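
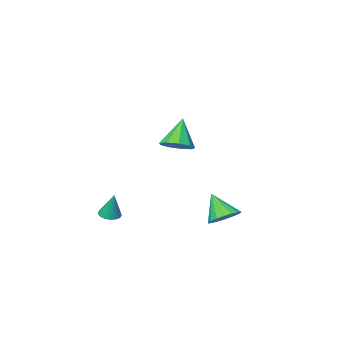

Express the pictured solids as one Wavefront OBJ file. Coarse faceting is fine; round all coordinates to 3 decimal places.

v -0.328 4.256 2.56
v 0.474 3.958 2.805
v -1.012 3.684 4.1
v 0.401 4.534 2.987
v -0.012 4.98 2.969
v -0.574 5.088 2.759
v -1.02 4.806 2.457
v -1.143 4.267 2.202
v -0.885 3.722 2.115
v -0.366 3.428 2.236
v 0.171 3.521 2.508
v -0.181 -2.255 -4.178
v 0.312 -1.898 -4.299
v -0.179 -1.745 -2.662
v 0.13 -1.747 -4.35
v -0.099 -1.673 -4.374
v -0.341 -1.688 -4.369
v -0.558 -1.789 -4.335
v -0.717 -1.961 -4.277
v -0.795 -2.178 -4.204
v -0.779 -2.407 -4.127
v -0.673 -2.613 -4.057
v -0.491 -2.764 -4.007
v -0.262 -2.838 -3.982
v -0.02 -2.823 -3.987
v 0.197 -2.722 -4.021
v 0.356 -2.55 -4.079
v 0.434 -2.333 -4.153
v 0.418 -2.104 -4.23
v -3.899 3.011 -3.407
v -2.983 3.17 -3.41
v -3.721 2.009 -2.033
v -3.128 3.474 -3.17
v -3.427 3.686 -2.977
v -3.818 3.764 -2.869
v -4.226 3.694 -2.867
v -4.569 3.488 -2.973
v -4.779 3.187 -3.165
v -4.815 2.852 -3.405
v -4.67 2.548 -3.645
v -4.372 2.335 -3.838
v -3.98 2.257 -3.946
v -3.572 2.328 -3.947
v -3.229 2.534 -3.842
v -3.019 2.834 -3.65
f 2 1 4
f 2 4 3
f 4 1 5
f 4 5 3
f 5 1 6
f 5 6 3
f 6 1 7
f 6 7 3
f 7 1 8
f 7 8 3
f 8 1 9
f 8 9 3
f 9 1 10
f 9 10 3
f 10 1 11
f 10 11 3
f 11 1 2
f 11 2 3
f 13 12 15
f 13 15 14
f 15 12 16
f 15 16 14
f 16 12 17
f 16 17 14
f 17 12 18
f 17 18 14
f 18 12 19
f 18 19 14
f 19 12 20
f 19 20 14
f 20 12 21
f 20 21 14
f 21 12 22
f 21 22 14
f 22 12 23
f 22 23 14
f 23 12 24
f 23 24 14
f 24 12 25
f 24 25 14
f 25 12 26
f 25 26 14
f 26 12 27
f 26 27 14
f 27 12 28
f 27 28 14
f 28 12 29
f 28 29 14
f 29 12 13
f 29 13 14
f 31 30 33
f 31 33 32
f 33 30 34
f 33 34 32
f 34 30 35
f 34 35 32
f 35 30 36
f 35 36 32
f 36 30 37
f 36 37 32
f 37 30 38
f 37 38 32
f 38 30 39
f 38 39 32
f 39 30 40
f 39 40 32
f 40 30 41
f 40 41 32
f 41 30 42
f 41 42 32
f 42 30 43
f 42 43 32
f 43 30 44
f 43 44 32
f 44 30 45
f 44 45 32
f 45 30 31
f 45 31 32



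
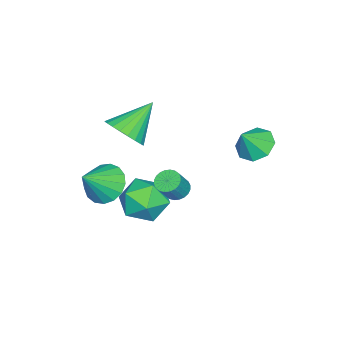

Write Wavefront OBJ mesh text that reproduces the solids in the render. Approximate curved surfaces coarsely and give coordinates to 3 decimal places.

v -2.257 -3.301 1.237
v -1.628 -3.517 2.036
v -3.623 -2.599 2.503
v -1.515 -3.138 1.947
v -1.516 -2.783 1.749
v -1.629 -2.507 1.474
v -1.838 -2.353 1.163
v -2.111 -2.342 0.862
v -2.406 -2.478 0.619
v -2.679 -2.739 0.47
v -2.887 -3.086 0.438
v -3 -3.465 0.527
v -2.999 -3.82 0.725
v -2.886 -4.095 1
v -2.677 -4.25 1.311
v -2.404 -4.26 1.611
v -2.109 -4.125 1.855
v -1.836 -3.864 2.004
v -4.225 1.795 0.745
v -3.716 2.568 0.648
v -3.495 1.445 1.775
v -4.277 2.663 1.077
v -4.806 2.249 1.311
v -4.995 1.57 1.214
v -4.733 1.023 0.841
v -4.173 0.928 0.413
v -3.643 1.342 0.179
v -3.454 2.021 0.276
v -0.153 0.053 0.324
v 0.211 -0.282 0.022
v 0.798 -0.448 0.914
v 0.433 -0.113 1.216
v 0.307 -0.078 -0.003
v 0.894 -0.244 0.888
v 0.333 0.145 0.022
v 0.919 -0.021 0.913
v 0.285 0.354 0.092
v 0.871 0.189 0.984
v 0.17 0.518 0.198
v 0.756 0.352 1.09
v 0.006 0.611 0.324
v 0.592 0.445 1.215
v -0.183 0.619 0.449
v 0.404 0.453 1.34
v -0.366 0.54 0.555
v 0.22 0.374 1.447
v -0.518 0.388 0.626
v 0.069 0.222 1.518
v -0.614 0.184 0.652
v -0.027 0.018 1.543
v -0.639 -0.039 0.627
v -0.053 -0.205 1.518
v -0.591 -0.249 0.556
v -0.005 -0.414 1.448
v -0.476 -0.412 0.45
v 0.11 -0.578 1.342
v -0.312 -0.505 0.325
v 0.274 -0.671 1.216
v -0.124 -0.513 0.2
v 0.463 -0.679 1.091
v 0.06 -0.434 0.093
v 0.646 -0.6 0.985
v -0.071 -3.154 -0.355
v 0.609 -3.299 -1.101
v 1.071 -3.606 0.775
v 0.671 -2.832 -0.976
v 0.563 -2.437 -0.709
v 0.309 -2.207 -0.361
v -0.031 -2.194 -0.012
v -0.381 -2.401 0.259
v -0.66 -2.78 0.389
v -0.804 -3.245 0.348
v -0.78 -3.688 0.147
v -0.594 -4.01 -0.17
v -0.288 -4.135 -0.529
v 0.068 -4.036 -0.849
v 0.391 -3.734 -1.055
v -1.251 -1.078 -1.987
v -0.068 -0.978 -2.034
v -1.092 -2.242 -0.466
v 0.091 -2.142 -0.513
v -0.571 -1.209 -0.193
v -0.67 -0.49 -1.134
v -0.49 -2.73 -1.366
v -0.589 -2.011 -2.307
v 0.402 -1.999 -1.651
v 0.352 -1.059 -0.926
v -1.512 -2.161 -1.574
v -1.562 -1.221 -0.849
f 2 1 4
f 2 4 3
f 4 1 5
f 4 5 3
f 5 1 6
f 5 6 3
f 6 1 7
f 6 7 3
f 7 1 8
f 7 8 3
f 8 1 9
f 8 9 3
f 9 1 10
f 9 10 3
f 10 1 11
f 10 11 3
f 11 1 12
f 11 12 3
f 12 1 13
f 12 13 3
f 13 1 14
f 13 14 3
f 14 1 15
f 14 15 3
f 15 1 16
f 15 16 3
f 16 1 17
f 16 17 3
f 17 1 18
f 17 18 3
f 18 1 2
f 18 2 3
f 20 19 22
f 20 22 21
f 22 19 23
f 22 23 21
f 23 19 24
f 23 24 21
f 24 19 25
f 24 25 21
f 25 19 26
f 25 26 21
f 26 19 27
f 26 27 21
f 27 19 28
f 27 28 21
f 28 19 20
f 28 20 21
f 30 29 33
f 30 33 31
f 31 33 34
f 31 34 32
f 33 29 35
f 33 35 34
f 34 35 36
f 34 36 32
f 35 29 37
f 35 37 36
f 36 37 38
f 36 38 32
f 37 29 39
f 37 39 38
f 38 39 40
f 38 40 32
f 39 29 41
f 39 41 40
f 40 41 42
f 40 42 32
f 41 29 43
f 41 43 42
f 42 43 44
f 42 44 32
f 43 29 45
f 43 45 44
f 44 45 46
f 44 46 32
f 45 29 47
f 45 47 46
f 46 47 48
f 46 48 32
f 47 29 49
f 47 49 48
f 48 49 50
f 48 50 32
f 49 29 51
f 49 51 50
f 50 51 52
f 50 52 32
f 51 29 53
f 51 53 52
f 52 53 54
f 52 54 32
f 53 29 55
f 53 55 54
f 54 55 56
f 54 56 32
f 55 29 57
f 55 57 56
f 56 57 58
f 56 58 32
f 57 29 59
f 57 59 58
f 58 59 60
f 58 60 32
f 59 29 61
f 59 61 60
f 60 61 62
f 60 62 32
f 61 29 30
f 61 30 62
f 62 30 31
f 62 31 32
f 64 63 66
f 64 66 65
f 66 63 67
f 66 67 65
f 67 63 68
f 67 68 65
f 68 63 69
f 68 69 65
f 69 63 70
f 69 70 65
f 70 63 71
f 70 71 65
f 71 63 72
f 71 72 65
f 72 63 73
f 72 73 65
f 73 63 74
f 73 74 65
f 74 63 75
f 74 75 65
f 75 63 76
f 75 76 65
f 76 63 77
f 76 77 65
f 77 63 64
f 77 64 65
f 78 89 83
f 78 83 79
f 78 79 85
f 78 85 88
f 78 88 89
f 79 83 87
f 83 89 82
f 89 88 80
f 88 85 84
f 85 79 86
f 81 87 82
f 81 82 80
f 81 80 84
f 81 84 86
f 81 86 87
f 82 87 83
f 80 82 89
f 84 80 88
f 86 84 85
f 87 86 79



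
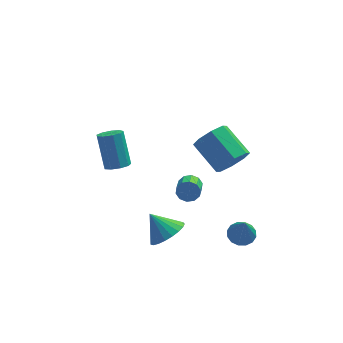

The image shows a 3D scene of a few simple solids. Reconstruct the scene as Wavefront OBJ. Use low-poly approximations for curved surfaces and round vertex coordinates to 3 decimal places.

v -2.307 2.533 -0.665
v -1.597 2.621 -0.578
v -1.944 3.614 1.251
v -2.653 3.527 1.165
v -1.786 3.005 -0.822
v -2.133 3.998 1.007
v -2.218 3.168 -0.992
v -2.565 4.161 0.837
v -2.692 3.034 -1.01
v -3.039 4.028 0.819
v -2.985 2.666 -0.865
v -3.332 3.659 0.964
v -2.961 2.236 -0.627
v -3.308 3.229 1.202
v -2.631 1.945 -0.406
v -2.978 2.938 1.423
v -2.149 1.929 -0.306
v -2.496 2.922 1.523
v -1.741 2.196 -0.374
v -2.087 3.189 1.455
v 3.305 -1.67 3.129
v 3.906 -0.944 2.766
v 2.856 0.416 3.749
v 2.255 -0.31 4.111
v 3.299 -1.082 2.308
v 2.249 0.279 3.291
v 2.696 -1.564 2.33
v 1.645 -0.203 3.313
v 2.449 -2.108 2.82
v 1.399 -0.748 3.803
v 2.704 -2.396 3.491
v 1.654 -1.036 4.474
v 3.311 -2.259 3.949
v 2.261 -0.898 4.932
v 3.915 -1.777 3.927
v 2.864 -0.416 4.91
v 4.161 -1.232 3.437
v 3.111 0.128 4.42
v 0.083 -1.611 -2.52
v 0.616 -2.187 -1.807
v -0.783 -1.029 -1.4
v 0.852 -1.815 -1.819
v 0.954 -1.408 -1.952
v 0.906 -1.035 -2.183
v 0.716 -0.763 -2.472
v 0.416 -0.637 -2.769
v 0.059 -0.679 -3.024
v -0.295 -0.883 -3.191
v -0.583 -1.213 -3.242
v -0.756 -1.611 -3.168
v -0.784 -2.01 -2.982
v -0.662 -2.34 -2.716
v -0.411 -2.544 -2.416
v -0.075 -2.586 -2.134
v 0.288 -2.46 -1.919
v 1.404 1.527 -1.511
v 1.85 1.651 -1.054
v 1.681 0.556 -0.593
v 1.236 0.433 -1.049
v 1.492 1.766 -0.912
v 1.323 0.671 -0.451
v 1.1 1.79 -0.999
v 0.932 0.695 -0.538
v 0.825 1.713 -1.282
v 0.656 0.618 -0.82
v 0.771 1.566 -1.651
v 0.602 0.471 -1.19
v 0.959 1.404 -1.967
v 0.79 0.309 -1.506
v 1.317 1.289 -2.109
v 1.148 0.194 -1.648
v 1.708 1.265 -2.022
v 1.54 0.17 -1.561
v 1.984 1.342 -1.74
v 1.815 0.247 -1.278
v 2.038 1.489 -1.37
v 1.869 0.394 -0.909
v 3.868 -1.092 -3.221
v 4.608 -0.928 -3.168
v 3.932 -1.928 -1.539
v 4.424 -0.62 -3.008
v 4.09 -0.438 -2.905
v 3.697 -0.431 -2.887
v 3.35 -0.602 -2.958
v 3.142 -0.904 -3.1
v 3.128 -1.256 -3.275
v 3.312 -1.565 -3.435
v 3.645 -1.747 -3.538
v 4.038 -1.753 -3.556
v 4.386 -1.583 -3.485
v 4.594 -1.281 -3.343
f 2 1 5
f 2 5 3
f 3 5 6
f 3 6 4
f 5 1 7
f 5 7 6
f 6 7 8
f 6 8 4
f 7 1 9
f 7 9 8
f 8 9 10
f 8 10 4
f 9 1 11
f 9 11 10
f 10 11 12
f 10 12 4
f 11 1 13
f 11 13 12
f 12 13 14
f 12 14 4
f 13 1 15
f 13 15 14
f 14 15 16
f 14 16 4
f 15 1 17
f 15 17 16
f 16 17 18
f 16 18 4
f 17 1 19
f 17 19 18
f 18 19 20
f 18 20 4
f 19 1 2
f 19 2 20
f 20 2 3
f 20 3 4
f 22 21 25
f 22 25 23
f 23 25 26
f 23 26 24
f 25 21 27
f 25 27 26
f 26 27 28
f 26 28 24
f 27 21 29
f 27 29 28
f 28 29 30
f 28 30 24
f 29 21 31
f 29 31 30
f 30 31 32
f 30 32 24
f 31 21 33
f 31 33 32
f 32 33 34
f 32 34 24
f 33 21 35
f 33 35 34
f 34 35 36
f 34 36 24
f 35 21 37
f 35 37 36
f 36 37 38
f 36 38 24
f 37 21 22
f 37 22 38
f 38 22 23
f 38 23 24
f 40 39 42
f 40 42 41
f 42 39 43
f 42 43 41
f 43 39 44
f 43 44 41
f 44 39 45
f 44 45 41
f 45 39 46
f 45 46 41
f 46 39 47
f 46 47 41
f 47 39 48
f 47 48 41
f 48 39 49
f 48 49 41
f 49 39 50
f 49 50 41
f 50 39 51
f 50 51 41
f 51 39 52
f 51 52 41
f 52 39 53
f 52 53 41
f 53 39 54
f 53 54 41
f 54 39 55
f 54 55 41
f 55 39 40
f 55 40 41
f 57 56 60
f 57 60 58
f 58 60 61
f 58 61 59
f 60 56 62
f 60 62 61
f 61 62 63
f 61 63 59
f 62 56 64
f 62 64 63
f 63 64 65
f 63 65 59
f 64 56 66
f 64 66 65
f 65 66 67
f 65 67 59
f 66 56 68
f 66 68 67
f 67 68 69
f 67 69 59
f 68 56 70
f 68 70 69
f 69 70 71
f 69 71 59
f 70 56 72
f 70 72 71
f 71 72 73
f 71 73 59
f 72 56 74
f 72 74 73
f 73 74 75
f 73 75 59
f 74 56 76
f 74 76 75
f 75 76 77
f 75 77 59
f 76 56 57
f 76 57 77
f 77 57 58
f 77 58 59
f 79 78 81
f 79 81 80
f 81 78 82
f 81 82 80
f 82 78 83
f 82 83 80
f 83 78 84
f 83 84 80
f 84 78 85
f 84 85 80
f 85 78 86
f 85 86 80
f 86 78 87
f 86 87 80
f 87 78 88
f 87 88 80
f 88 78 89
f 88 89 80
f 89 78 90
f 89 90 80
f 90 78 91
f 90 91 80
f 91 78 79
f 91 79 80



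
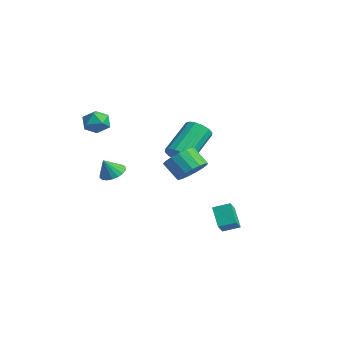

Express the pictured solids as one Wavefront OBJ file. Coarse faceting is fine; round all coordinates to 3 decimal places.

v 1.094 0.658 -1.429
v 1.576 1.09 -0.803
v 0.808 0.735 0.034
v 0.326 0.302 -0.591
v 1.293 1.385 -0.938
v 0.525 1.03 -0.101
v 0.964 1.514 -1.184
v 0.196 1.159 -0.347
v 0.665 1.447 -1.487
v -0.103 1.091 -0.65
v 0.464 1.198 -1.776
v -0.303 0.843 -0.939
v 0.408 0.826 -1.986
v -0.36 0.471 -1.149
v 0.508 0.416 -2.068
v -0.259 0.06 -1.231
v 0.743 0.06 -2.003
v -0.024 -0.295 -1.166
v 1.058 -0.158 -1.807
v 0.291 -0.513 -0.97
v 1.382 -0.19 -1.524
v 0.614 -0.545 -0.687
v 1.639 -0.027 -1.219
v 0.871 -0.382 -0.382
v 1.771 0.292 -0.962
v 1.004 -0.063 -0.125
v 1.749 0.695 -0.812
v 0.981 0.34 0.025
v -0.544 -2.787 -1.418
v 0.154 -2.83 -1.464
v -0.516 -3.293 -0.522
v 0.111 -2.562 -1.311
v -0.062 -2.338 -1.18
v -0.33 -2.204 -1.095
v -0.64 -2.184 -1.075
v -0.931 -2.284 -1.123
v -1.146 -2.484 -1.229
v -1.241 -2.744 -1.373
v -1.198 -3.012 -1.526
v -1.025 -3.235 -1.657
v -0.757 -3.37 -1.741
v -0.447 -3.389 -1.761
v -0.156 -3.289 -1.714
v 0.059 -3.09 -1.607
v -1.985 -2.198 1.011
v -1.665 -2.751 1.456
v -3.115 -2.729 1.164
v -2.795 -3.282 1.609
v -2.837 -2.55 1.868
v -2.138 -2.221 1.774
v -2.642 -3.259 0.846
v -1.943 -2.93 0.752
v -2.071 -3.406 1.354
v -2.191 -2.968 1.985
v -2.589 -2.512 0.635
v -2.709 -2.074 1.266
v 3.9 0.493 -4.019
v 2.995 0.675 -3.133
v 3.436 0.988 -4.595
v 2.531 1.17 -3.708
v 4.329 1.23 -3.732
v 3.424 1.412 -2.845
v 3.865 1.725 -4.307
v 2.96 1.907 -3.421
v -2.286 1.674 -1.684
v -1.89 2.2 -2.083
v -2.598 3.772 -0.715
v -2.994 3.246 -0.316
v -2.249 2.189 -2.256
v -2.957 3.76 -0.888
v -2.618 2.039 -2.275
v -3.326 3.611 -0.907
v -2.898 1.792 -2.136
v -3.606 3.364 -0.768
v -3.014 1.514 -1.876
v -3.722 3.085 -0.508
v -2.935 1.278 -1.564
v -3.643 2.849 -0.197
v -2.682 1.148 -1.285
v -3.39 2.72 0.083
v -2.323 1.16 -1.112
v -3.031 2.731 0.256
v -1.954 1.309 -1.093
v -2.662 2.881 0.275
v -1.674 1.556 -1.232
v -2.382 3.128 0.136
v -1.558 1.835 -1.492
v -2.266 3.406 -0.124
v -1.637 2.071 -1.803
v -2.345 3.642 -0.436
f 2 1 5
f 2 5 3
f 3 5 6
f 3 6 4
f 5 1 7
f 5 7 6
f 6 7 8
f 6 8 4
f 7 1 9
f 7 9 8
f 8 9 10
f 8 10 4
f 9 1 11
f 9 11 10
f 10 11 12
f 10 12 4
f 11 1 13
f 11 13 12
f 12 13 14
f 12 14 4
f 13 1 15
f 13 15 14
f 14 15 16
f 14 16 4
f 15 1 17
f 15 17 16
f 16 17 18
f 16 18 4
f 17 1 19
f 17 19 18
f 18 19 20
f 18 20 4
f 19 1 21
f 19 21 20
f 20 21 22
f 20 22 4
f 21 1 23
f 21 23 22
f 22 23 24
f 22 24 4
f 23 1 25
f 23 25 24
f 24 25 26
f 24 26 4
f 25 1 27
f 25 27 26
f 26 27 28
f 26 28 4
f 27 1 2
f 27 2 28
f 28 2 3
f 28 3 4
f 30 29 32
f 30 32 31
f 32 29 33
f 32 33 31
f 33 29 34
f 33 34 31
f 34 29 35
f 34 35 31
f 35 29 36
f 35 36 31
f 36 29 37
f 36 37 31
f 37 29 38
f 37 38 31
f 38 29 39
f 38 39 31
f 39 29 40
f 39 40 31
f 40 29 41
f 40 41 31
f 41 29 42
f 41 42 31
f 42 29 43
f 42 43 31
f 43 29 44
f 43 44 31
f 44 29 30
f 44 30 31
f 45 56 50
f 45 50 46
f 45 46 52
f 45 52 55
f 45 55 56
f 46 50 54
f 50 56 49
f 56 55 47
f 55 52 51
f 52 46 53
f 48 54 49
f 48 49 47
f 48 47 51
f 48 51 53
f 48 53 54
f 49 54 50
f 47 49 56
f 51 47 55
f 53 51 52
f 54 53 46
f 58 60 57
f 61 58 57
f 57 60 59
f 59 61 57
f 58 64 60
f 62 58 61
f 62 64 58
f 60 64 59
f 63 61 59
f 59 64 63
f 63 62 61
f 64 62 63
f 66 65 69
f 66 69 67
f 67 69 70
f 67 70 68
f 69 65 71
f 69 71 70
f 70 71 72
f 70 72 68
f 71 65 73
f 71 73 72
f 72 73 74
f 72 74 68
f 73 65 75
f 73 75 74
f 74 75 76
f 74 76 68
f 75 65 77
f 75 77 76
f 76 77 78
f 76 78 68
f 77 65 79
f 77 79 78
f 78 79 80
f 78 80 68
f 79 65 81
f 79 81 80
f 80 81 82
f 80 82 68
f 81 65 83
f 81 83 82
f 82 83 84
f 82 84 68
f 83 65 85
f 83 85 84
f 84 85 86
f 84 86 68
f 85 65 87
f 85 87 86
f 86 87 88
f 86 88 68
f 87 65 89
f 87 89 88
f 88 89 90
f 88 90 68
f 89 65 66
f 89 66 90
f 90 66 67
f 90 67 68



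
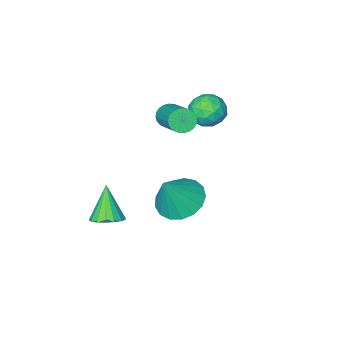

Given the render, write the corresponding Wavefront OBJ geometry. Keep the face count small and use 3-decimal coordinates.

v -4.016 -1.551 2.544
v -3.445 -1.166 3.081
v -2.975 -2.334 1.999
v -2.404 -1.949 2.536
v -3.009 -2.49 2.857
v -3.653 -2.007 3.194
v -2.767 -1.493 1.886
v -3.411 -1.01 2.223
v -2.674 -1.131 2.675
v -2.823 -1.747 3.274
v -3.597 -1.753 1.806
v -3.746 -2.369 2.405
v -3.822 -1.29 2.86
v -2.598 -2.21 2.22
v -2.954 -2.528 2.408
v -2.618 -2.302 2.724
v -3.944 -1.784 2.927
v -3.608 -1.558 3.242
v -3.352 -2.336 3.11
v -2.812 -1.942 1.838
v -2.476 -1.716 2.153
v -3.802 -1.198 2.356
v -3.466 -0.972 2.672
v -3.068 -1.164 1.97
v -3.033 -1.043 2.937
v -2.421 -1.503 2.617
v -2.635 -1.235 2.235
v -3.013 -0.951 2.433
v -3.121 -1.405 3.29
v -2.509 -1.865 2.969
v -2.865 -2.184 3.158
v -3.243 -1.899 3.356
v -2.668 -1.384 3.051
v -3.911 -1.635 2.111
v -3.299 -2.095 1.79
v -3.177 -1.601 1.724
v -3.555 -1.316 1.922
v -3.999 -1.997 2.463
v -3.387 -2.457 2.143
v -3.407 -2.549 2.647
v -3.785 -2.265 2.845
v -3.752 -2.116 2.029
v -1.424 -1.844 2.893
v -0.926 -1.788 2.563
v -0.477 -0.16 3.517
v -0.976 -0.216 3.847
v -1.081 -1.669 2.433
v -0.632 -0.041 3.388
v -1.287 -1.577 2.373
v -0.839 0.051 3.328
v -1.515 -1.526 2.392
v -1.066 0.102 3.347
v -1.729 -1.523 2.488
v -1.28 0.105 3.442
v -1.896 -1.569 2.645
v -1.447 0.06 3.599
v -1.992 -1.656 2.84
v -1.543 -0.028 3.794
v -2.001 -1.773 3.042
v -1.552 -0.145 3.997
v -1.923 -1.9 3.223
v -1.474 -0.272 4.177
v -1.768 -2.019 3.352
v -1.319 -0.391 4.307
v -1.561 -2.111 3.412
v -1.113 -0.483 4.367
v -1.334 -2.162 3.393
v -0.885 -0.534 4.348
v -1.12 -2.165 3.298
v -0.671 -0.537 4.252
v -0.953 -2.12 3.141
v -0.504 -0.491 4.095
v -0.857 -2.032 2.946
v -0.408 -0.404 3.9
v -0.848 -1.915 2.743
v -0.399 -0.287 3.698
v 1.97 -1.243 -1.738
v 2.621 -1.615 -1.743
v 1.55 -1.997 -0.262
v 2.696 -1.311 -1.567
v 2.606 -0.992 -1.43
v 2.369 -0.731 -1.363
v 2.041 -0.586 -1.382
v 1.697 -0.592 -1.483
v 1.415 -0.747 -1.642
v 1.26 -1.016 -1.824
v 1.268 -1.336 -1.985
v 1.436 -1.635 -2.09
v 1.727 -1.844 -2.114
v 2.073 -1.916 -2.053
v 2.396 -1.833 -1.919
v -0.031 1.056 0.308
v 0.822 0.549 -0.142
v 0.871 1.224 1.832
v 0.907 1.053 -0.247
v 0.776 1.557 -0.226
v 0.461 1.947 -0.082
v 0.033 2.133 0.151
v -0.41 2.072 0.42
v -0.766 1.778 0.663
v -0.954 1.319 0.825
v -0.93 0.799 0.868
v -0.701 0.339 0.783
v -0.318 0.043 0.589
v 0.131 -0.022 0.33
v 0.542 0.161 0.066
f 1 38 17
f 38 12 41
f 17 41 6
f 38 41 17
f 1 17 13
f 17 6 18
f 13 18 2
f 17 18 13
f 1 13 22
f 13 2 23
f 22 23 8
f 13 23 22
f 1 22 34
f 22 8 37
f 34 37 11
f 22 37 34
f 1 34 38
f 34 11 42
f 38 42 12
f 34 42 38
f 2 18 29
f 18 6 32
f 29 32 10
f 18 32 29
f 6 41 19
f 41 12 40
f 19 40 5
f 41 40 19
f 12 42 39
f 42 11 35
f 39 35 3
f 42 35 39
f 11 37 36
f 37 8 24
f 36 24 7
f 37 24 36
f 8 23 28
f 23 2 25
f 28 25 9
f 23 25 28
f 4 30 16
f 30 10 31
f 16 31 5
f 30 31 16
f 4 16 14
f 16 5 15
f 14 15 3
f 16 15 14
f 4 14 21
f 14 3 20
f 21 20 7
f 14 20 21
f 4 21 26
f 21 7 27
f 26 27 9
f 21 27 26
f 4 26 30
f 26 9 33
f 30 33 10
f 26 33 30
f 5 31 19
f 31 10 32
f 19 32 6
f 31 32 19
f 3 15 39
f 15 5 40
f 39 40 12
f 15 40 39
f 7 20 36
f 20 3 35
f 36 35 11
f 20 35 36
f 9 27 28
f 27 7 24
f 28 24 8
f 27 24 28
f 10 33 29
f 33 9 25
f 29 25 2
f 33 25 29
f 44 43 47
f 44 47 45
f 45 47 48
f 45 48 46
f 47 43 49
f 47 49 48
f 48 49 50
f 48 50 46
f 49 43 51
f 49 51 50
f 50 51 52
f 50 52 46
f 51 43 53
f 51 53 52
f 52 53 54
f 52 54 46
f 53 43 55
f 53 55 54
f 54 55 56
f 54 56 46
f 55 43 57
f 55 57 56
f 56 57 58
f 56 58 46
f 57 43 59
f 57 59 58
f 58 59 60
f 58 60 46
f 59 43 61
f 59 61 60
f 60 61 62
f 60 62 46
f 61 43 63
f 61 63 62
f 62 63 64
f 62 64 46
f 63 43 65
f 63 65 64
f 64 65 66
f 64 66 46
f 65 43 67
f 65 67 66
f 66 67 68
f 66 68 46
f 67 43 69
f 67 69 68
f 68 69 70
f 68 70 46
f 69 43 71
f 69 71 70
f 70 71 72
f 70 72 46
f 71 43 73
f 71 73 72
f 72 73 74
f 72 74 46
f 73 43 75
f 73 75 74
f 74 75 76
f 74 76 46
f 75 43 44
f 75 44 76
f 76 44 45
f 76 45 46
f 78 77 80
f 78 80 79
f 80 77 81
f 80 81 79
f 81 77 82
f 81 82 79
f 82 77 83
f 82 83 79
f 83 77 84
f 83 84 79
f 84 77 85
f 84 85 79
f 85 77 86
f 85 86 79
f 86 77 87
f 86 87 79
f 87 77 88
f 87 88 79
f 88 77 89
f 88 89 79
f 89 77 90
f 89 90 79
f 90 77 91
f 90 91 79
f 91 77 78
f 91 78 79
f 93 92 95
f 93 95 94
f 95 92 96
f 95 96 94
f 96 92 97
f 96 97 94
f 97 92 98
f 97 98 94
f 98 92 99
f 98 99 94
f 99 92 100
f 99 100 94
f 100 92 101
f 100 101 94
f 101 92 102
f 101 102 94
f 102 92 103
f 102 103 94
f 103 92 104
f 103 104 94
f 104 92 105
f 104 105 94
f 105 92 106
f 105 106 94
f 106 92 93
f 106 93 94



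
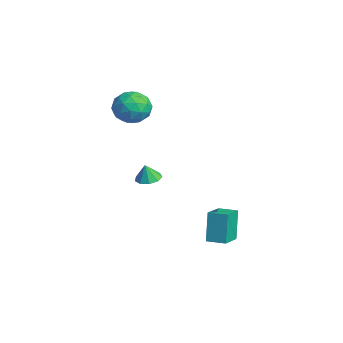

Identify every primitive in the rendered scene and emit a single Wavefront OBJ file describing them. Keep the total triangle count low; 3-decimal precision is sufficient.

v 0.837 -1.332 -0.45
v 1.555 -1.503 -0.503
v 0.863 -1.528 0.55
v 1.501 -1.009 -0.405
v 1.137 -0.667 -0.328
v 0.632 -0.635 -0.308
v 0.223 -0.93 -0.355
v 0.101 -1.413 -0.447
v 0.324 -1.858 -0.54
v 0.786 -2.057 -0.591
v 1.272 -1.917 -0.576
v -2.936 -0.564 3.738
v -2.376 -1.344 3.057
v -4.404 -0.556 2.523
v -3.844 -1.336 1.842
v -4.248 -1.661 2.899
v -3.341 -1.666 3.65
v -3.439 -0.234 1.93
v -2.532 -0.239 2.681
v -2.687 -1.14 1.939
v -3.187 -2.022 2.538
v -3.593 0.122 3.042
v -4.093 -0.76 3.641
v -2.527 -0.955 3.504
v -4.253 -0.945 2.076
v -4.49 -1.137 2.697
v -4.161 -1.595 2.296
v -3.095 -1.144 3.853
v -2.765 -1.602 3.452
v -3.866 -1.789 3.359
v -4.015 -0.298 2.128
v -3.685 -0.756 1.727
v -2.619 -0.305 3.284
v -2.29 -0.763 2.883
v -2.914 -0.111 2.221
v -2.381 -1.293 2.447
v -3.243 -1.289 1.733
v -3.005 -0.641 1.785
v -2.472 -0.644 2.226
v -2.675 -1.812 2.799
v -3.537 -1.807 2.084
v -3.775 -1.998 2.706
v -3.242 -2.001 3.147
v -2.857 -1.692 2.142
v -3.243 -0.093 3.496
v -4.105 -0.088 2.781
v -3.538 0.101 2.433
v -3.005 0.098 2.874
v -3.537 -0.611 3.847
v -4.399 -0.607 3.133
v -4.308 -1.256 3.354
v -3.775 -1.259 3.795
v -3.923 -0.208 3.438
v 2.75 1.226 -4.686
v 2.232 1.492 -2.836
v 1.675 2.205 -5.128
v 1.157 2.471 -3.278
v 3.483 2.069 -4.602
v 2.965 2.335 -2.752
v 2.408 3.048 -5.044
v 1.89 3.314 -3.194
f 2 1 4
f 2 4 3
f 4 1 5
f 4 5 3
f 5 1 6
f 5 6 3
f 6 1 7
f 6 7 3
f 7 1 8
f 7 8 3
f 8 1 9
f 8 9 3
f 9 1 10
f 9 10 3
f 10 1 11
f 10 11 3
f 11 1 2
f 11 2 3
f 12 49 28
f 49 23 52
f 28 52 17
f 49 52 28
f 12 28 24
f 28 17 29
f 24 29 13
f 28 29 24
f 12 24 33
f 24 13 34
f 33 34 19
f 24 34 33
f 12 33 45
f 33 19 48
f 45 48 22
f 33 48 45
f 12 45 49
f 45 22 53
f 49 53 23
f 45 53 49
f 13 29 40
f 29 17 43
f 40 43 21
f 29 43 40
f 17 52 30
f 52 23 51
f 30 51 16
f 52 51 30
f 23 53 50
f 53 22 46
f 50 46 14
f 53 46 50
f 22 48 47
f 48 19 35
f 47 35 18
f 48 35 47
f 19 34 39
f 34 13 36
f 39 36 20
f 34 36 39
f 15 41 27
f 41 21 42
f 27 42 16
f 41 42 27
f 15 27 25
f 27 16 26
f 25 26 14
f 27 26 25
f 15 25 32
f 25 14 31
f 32 31 18
f 25 31 32
f 15 32 37
f 32 18 38
f 37 38 20
f 32 38 37
f 15 37 41
f 37 20 44
f 41 44 21
f 37 44 41
f 16 42 30
f 42 21 43
f 30 43 17
f 42 43 30
f 14 26 50
f 26 16 51
f 50 51 23
f 26 51 50
f 18 31 47
f 31 14 46
f 47 46 22
f 31 46 47
f 20 38 39
f 38 18 35
f 39 35 19
f 38 35 39
f 21 44 40
f 44 20 36
f 40 36 13
f 44 36 40
f 55 57 54
f 58 55 54
f 54 57 56
f 56 58 54
f 55 61 57
f 59 55 58
f 59 61 55
f 57 61 56
f 60 58 56
f 56 61 60
f 60 59 58
f 61 59 60



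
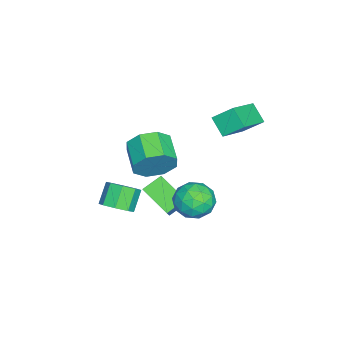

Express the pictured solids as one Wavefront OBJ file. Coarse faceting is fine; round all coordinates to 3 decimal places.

v 1.755 1.642 -2.119
v 2.531 1.395 -2.817
v 2.249 0.325 -1.103
v 3.025 0.078 -1.801
v 3.088 0.981 -1.226
v 2.783 1.795 -1.854
v 1.997 -0.075 -2.066
v 1.692 0.739 -2.694
v 2.681 0.334 -2.784
v 3.355 0.987 -2.265
v 1.425 0.733 -1.655
v 2.099 1.386 -1.136
v 2.1 1.634 -2.557
v 2.68 0.086 -1.363
v 2.717 0.617 -1.025
v 3.173 0.472 -1.435
v 2.248 1.87 -1.991
v 2.704 1.724 -2.401
v 3.031 1.481 -1.466
v 2.076 -0.004 -1.519
v 2.532 -0.15 -1.929
v 1.607 1.248 -2.485
v 2.063 1.103 -2.895
v 1.749 0.239 -2.454
v 2.644 0.865 -2.948
v 2.934 0.091 -2.351
v 2.33 0.001 -2.507
v 2.151 0.479 -2.876
v 3.04 1.249 -2.643
v 3.331 0.475 -2.045
v 3.368 1.006 -1.708
v 3.188 1.484 -2.077
v 3.128 0.625 -2.623
v 1.449 1.245 -1.875
v 1.74 0.471 -1.277
v 1.592 0.236 -1.843
v 1.412 0.714 -2.212
v 1.846 1.629 -1.569
v 2.136 0.855 -0.972
v 2.629 1.241 -1.044
v 2.45 1.719 -1.413
v 1.652 1.095 -1.297
v 0.609 -1.942 -3.495
v -0.092 -1.219 -2.94
v 1.363 -0.574 -4.327
v 0.662 0.149 -3.773
v 1.538 -1.829 -2.467
v 0.837 -1.106 -1.913
v 2.292 -0.461 -3.3
v 1.591 0.262 -2.745
v -1.917 1.645 1.074
v -2.017 2.626 1.874
v -1.31 2.314 0.33
v -1.411 3.295 1.13
v -0.129 1.065 2.01
v -0.23 2.046 2.81
v 0.477 1.734 1.266
v 0.377 2.715 2.066
v 1.246 -3.209 -4.43
v 1.725 -3.718 -3.912
v 0.853 -3.58 -2.972
v 0.374 -3.071 -3.49
v 1.886 -3.074 -3.857
v 1.014 -2.937 -2.916
v 1.672 -2.509 -4.137
v 0.8 -2.372 -3.196
v 1.209 -2.354 -4.589
v 0.337 -2.217 -3.649
v 0.767 -2.7 -4.948
v -0.105 -2.562 -4.008
v 0.606 -3.343 -5.004
v -0.266 -3.206 -4.063
v 0.82 -3.908 -4.724
v -0.052 -3.771 -3.783
v 1.283 -4.063 -4.271
v 0.411 -3.926 -3.331
v 3.118 -0.786 0.8
v 3.612 -1.071 1.729
v 2.336 -1.719 2.209
v 1.842 -1.434 1.28
v 3.249 -0.321 1.777
v 1.973 -0.97 2.257
v 2.81 0.157 1.253
v 1.533 -0.492 1.733
v 2.551 0.082 0.464
v 1.274 -0.567 0.944
v 2.624 -0.501 -0.129
v 1.348 -1.149 0.351
v 2.987 -1.25 -0.177
v 1.711 -1.899 0.303
v 3.427 -1.728 0.347
v 2.15 -2.377 0.827
v 3.686 -1.653 1.136
v 2.409 -2.302 1.616
f 1 38 17
f 38 12 41
f 17 41 6
f 38 41 17
f 1 17 13
f 17 6 18
f 13 18 2
f 17 18 13
f 1 13 22
f 13 2 23
f 22 23 8
f 13 23 22
f 1 22 34
f 22 8 37
f 34 37 11
f 22 37 34
f 1 34 38
f 34 11 42
f 38 42 12
f 34 42 38
f 2 18 29
f 18 6 32
f 29 32 10
f 18 32 29
f 6 41 19
f 41 12 40
f 19 40 5
f 41 40 19
f 12 42 39
f 42 11 35
f 39 35 3
f 42 35 39
f 11 37 36
f 37 8 24
f 36 24 7
f 37 24 36
f 8 23 28
f 23 2 25
f 28 25 9
f 23 25 28
f 4 30 16
f 30 10 31
f 16 31 5
f 30 31 16
f 4 16 14
f 16 5 15
f 14 15 3
f 16 15 14
f 4 14 21
f 14 3 20
f 21 20 7
f 14 20 21
f 4 21 26
f 21 7 27
f 26 27 9
f 21 27 26
f 4 26 30
f 26 9 33
f 30 33 10
f 26 33 30
f 5 31 19
f 31 10 32
f 19 32 6
f 31 32 19
f 3 15 39
f 15 5 40
f 39 40 12
f 15 40 39
f 7 20 36
f 20 3 35
f 36 35 11
f 20 35 36
f 9 27 28
f 27 7 24
f 28 24 8
f 27 24 28
f 10 33 29
f 33 9 25
f 29 25 2
f 33 25 29
f 44 46 43
f 47 44 43
f 43 46 45
f 45 47 43
f 44 50 46
f 48 44 47
f 48 50 44
f 46 50 45
f 49 47 45
f 45 50 49
f 49 48 47
f 50 48 49
f 52 54 51
f 55 52 51
f 51 54 53
f 53 55 51
f 52 58 54
f 56 52 55
f 56 58 52
f 54 58 53
f 57 55 53
f 53 58 57
f 57 56 55
f 58 56 57
f 60 59 63
f 60 63 61
f 61 63 64
f 61 64 62
f 63 59 65
f 63 65 64
f 64 65 66
f 64 66 62
f 65 59 67
f 65 67 66
f 66 67 68
f 66 68 62
f 67 59 69
f 67 69 68
f 68 69 70
f 68 70 62
f 69 59 71
f 69 71 70
f 70 71 72
f 70 72 62
f 71 59 73
f 71 73 72
f 72 73 74
f 72 74 62
f 73 59 75
f 73 75 74
f 74 75 76
f 74 76 62
f 75 59 60
f 75 60 76
f 76 60 61
f 76 61 62
f 78 77 81
f 78 81 79
f 79 81 82
f 79 82 80
f 81 77 83
f 81 83 82
f 82 83 84
f 82 84 80
f 83 77 85
f 83 85 84
f 84 85 86
f 84 86 80
f 85 77 87
f 85 87 86
f 86 87 88
f 86 88 80
f 87 77 89
f 87 89 88
f 88 89 90
f 88 90 80
f 89 77 91
f 89 91 90
f 90 91 92
f 90 92 80
f 91 77 93
f 91 93 92
f 92 93 94
f 92 94 80
f 93 77 78
f 93 78 94
f 94 78 79
f 94 79 80



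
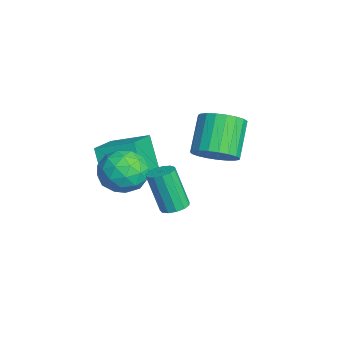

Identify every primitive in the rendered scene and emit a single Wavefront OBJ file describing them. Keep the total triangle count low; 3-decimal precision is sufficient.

v -1.471 -0.771 -4.482
v -2.267 -1.042 -2.981
v -0.958 0.775 -3.93
v -1.754 0.505 -2.43
v 0.274 -1.625 -3.71
v -0.522 -1.895 -2.21
v 0.787 -0.078 -3.159
v -0.009 -0.349 -1.658
v 3.785 0.77 -2.955
v 4.264 1.07 -2.754
v 3.834 0.569 -0.983
v 3.355 0.27 -1.185
v 4.008 1.29 -2.754
v 3.577 0.789 -0.984
v 3.68 1.345 -2.818
v 3.25 0.844 -1.048
v 3.386 1.217 -2.926
v 2.956 0.717 -1.155
v 3.219 0.948 -3.043
v 2.788 0.447 -1.272
v 3.231 0.622 -3.132
v 2.801 0.121 -1.361
v 3.42 0.343 -3.165
v 2.989 -0.157 -1.394
v 3.724 0.2 -3.132
v 3.294 -0.301 -1.361
v 4.048 0.238 -3.042
v 3.617 -0.263 -1.271
v 4.288 0.445 -2.925
v 3.858 -0.056 -1.154
v 4.369 0.755 -2.818
v 3.939 0.254 -1.047
v 0.064 2.925 -2.702
v 0.815 2.95 -2.012
v -0.452 3.46 -0.649
v -1.204 3.435 -1.338
v 0.817 3.347 -2.159
v -0.45 3.858 -0.796
v 0.689 3.672 -2.4
v -0.578 4.183 -1.037
v 0.453 3.868 -2.693
v -0.815 4.378 -1.33
v 0.149 3.9 -2.987
v -1.118 4.411 -1.624
v -0.169 3.764 -3.232
v -1.437 4.274 -1.869
v -0.447 3.483 -3.386
v -1.715 3.993 -2.022
v -0.637 3.105 -3.421
v -1.904 3.615 -2.057
v -0.706 2.696 -3.331
v -1.973 3.206 -1.968
v -0.641 2.327 -3.133
v -1.908 2.837 -1.77
v -0.455 2.061 -2.86
v -1.722 2.571 -1.497
v -0.179 1.944 -2.56
v -1.446 2.455 -1.197
v 0.139 1.997 -2.284
v -1.128 2.508 -0.921
v 0.444 2.211 -2.081
v -0.823 2.721 -0.717
v 0.683 2.548 -1.984
v -0.584 3.058 -0.621
v 1.141 -0.824 -1.655
v 1.954 -0.189 -1.263
v 2.346 -1.871 -2.457
v 3.159 -1.236 -2.065
v 2.567 -1.863 -1.375
v 1.823 -1.216 -0.88
v 2.477 -0.844 -2.84
v 1.733 -0.197 -2.345
v 2.78 -0.201 -1.995
v 2.836 -0.831 -1.09
v 1.464 -1.229 -2.63
v 1.52 -1.859 -1.725
v 1.442 -0.414 -1.389
v 2.858 -1.646 -2.331
v 2.51 -2.014 -1.926
v 2.988 -1.641 -1.696
v 1.365 -1.018 -1.163
v 1.843 -0.645 -0.933
v 2.203 -1.629 -0.999
v 2.457 -1.415 -2.787
v 2.935 -1.042 -2.557
v 1.312 -0.419 -2.024
v 1.79 -0.046 -1.794
v 2.097 -0.431 -2.721
v 2.406 -0.048 -1.589
v 3.114 -0.664 -2.06
v 2.713 -0.434 -2.516
v 2.275 -0.053 -2.224
v 2.438 -0.418 -1.057
v 3.146 -1.034 -1.528
v 2.798 -1.403 -1.123
v 2.361 -1.022 -0.831
v 2.924 -0.426 -1.487
v 1.154 -1.026 -2.192
v 1.862 -1.642 -2.663
v 1.939 -1.038 -2.889
v 1.502 -0.657 -2.597
v 1.186 -1.396 -1.66
v 1.894 -2.012 -2.131
v 2.025 -2.007 -1.496
v 1.587 -1.626 -1.204
v 1.376 -1.634 -2.233
f 2 4 1
f 5 2 1
f 1 4 3
f 3 5 1
f 2 8 4
f 6 2 5
f 6 8 2
f 4 8 3
f 7 5 3
f 3 8 7
f 7 6 5
f 8 6 7
f 10 9 13
f 10 13 11
f 11 13 14
f 11 14 12
f 13 9 15
f 13 15 14
f 14 15 16
f 14 16 12
f 15 9 17
f 15 17 16
f 16 17 18
f 16 18 12
f 17 9 19
f 17 19 18
f 18 19 20
f 18 20 12
f 19 9 21
f 19 21 20
f 20 21 22
f 20 22 12
f 21 9 23
f 21 23 22
f 22 23 24
f 22 24 12
f 23 9 25
f 23 25 24
f 24 25 26
f 24 26 12
f 25 9 27
f 25 27 26
f 26 27 28
f 26 28 12
f 27 9 29
f 27 29 28
f 28 29 30
f 28 30 12
f 29 9 31
f 29 31 30
f 30 31 32
f 30 32 12
f 31 9 10
f 31 10 32
f 32 10 11
f 32 11 12
f 34 33 37
f 34 37 35
f 35 37 38
f 35 38 36
f 37 33 39
f 37 39 38
f 38 39 40
f 38 40 36
f 39 33 41
f 39 41 40
f 40 41 42
f 40 42 36
f 41 33 43
f 41 43 42
f 42 43 44
f 42 44 36
f 43 33 45
f 43 45 44
f 44 45 46
f 44 46 36
f 45 33 47
f 45 47 46
f 46 47 48
f 46 48 36
f 47 33 49
f 47 49 48
f 48 49 50
f 48 50 36
f 49 33 51
f 49 51 50
f 50 51 52
f 50 52 36
f 51 33 53
f 51 53 52
f 52 53 54
f 52 54 36
f 53 33 55
f 53 55 54
f 54 55 56
f 54 56 36
f 55 33 57
f 55 57 56
f 56 57 58
f 56 58 36
f 57 33 59
f 57 59 58
f 58 59 60
f 58 60 36
f 59 33 61
f 59 61 60
f 60 61 62
f 60 62 36
f 61 33 63
f 61 63 62
f 62 63 64
f 62 64 36
f 63 33 34
f 63 34 64
f 64 34 35
f 64 35 36
f 65 102 81
f 102 76 105
f 81 105 70
f 102 105 81
f 65 81 77
f 81 70 82
f 77 82 66
f 81 82 77
f 65 77 86
f 77 66 87
f 86 87 72
f 77 87 86
f 65 86 98
f 86 72 101
f 98 101 75
f 86 101 98
f 65 98 102
f 98 75 106
f 102 106 76
f 98 106 102
f 66 82 93
f 82 70 96
f 93 96 74
f 82 96 93
f 70 105 83
f 105 76 104
f 83 104 69
f 105 104 83
f 76 106 103
f 106 75 99
f 103 99 67
f 106 99 103
f 75 101 100
f 101 72 88
f 100 88 71
f 101 88 100
f 72 87 92
f 87 66 89
f 92 89 73
f 87 89 92
f 68 94 80
f 94 74 95
f 80 95 69
f 94 95 80
f 68 80 78
f 80 69 79
f 78 79 67
f 80 79 78
f 68 78 85
f 78 67 84
f 85 84 71
f 78 84 85
f 68 85 90
f 85 71 91
f 90 91 73
f 85 91 90
f 68 90 94
f 90 73 97
f 94 97 74
f 90 97 94
f 69 95 83
f 95 74 96
f 83 96 70
f 95 96 83
f 67 79 103
f 79 69 104
f 103 104 76
f 79 104 103
f 71 84 100
f 84 67 99
f 100 99 75
f 84 99 100
f 73 91 92
f 91 71 88
f 92 88 72
f 91 88 92
f 74 97 93
f 97 73 89
f 93 89 66
f 97 89 93



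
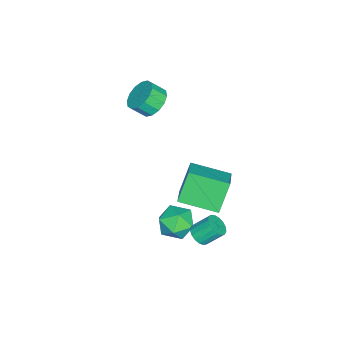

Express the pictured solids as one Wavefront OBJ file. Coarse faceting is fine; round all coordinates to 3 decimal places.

v 0.859 0.413 4.409
v 2.205 0.821 5.106
v 0.514 2.394 3.917
v 1.86 2.802 4.615
v 1.74 0.178 2.845
v 3.086 0.586 3.543
v 1.395 2.159 2.354
v 2.741 2.567 3.051
v 1.276 0.717 -0.292
v 2.304 0.545 -0.495
v 1.316 -0.485 0.935
v 2.344 -0.657 0.732
v 2.037 0.257 1.178
v 2.012 0.999 0.419
v 1.608 -0.939 0.021
v 1.583 -0.197 -0.738
v 2.509 -0.479 -0.301
v 2.774 0.26 0.414
v 0.846 -0.2 0.026
v 1.111 0.539 0.741
v -3.769 -3.314 3.604
v -3.023 -2.753 3.828
v -2.725 -3.425 4.521
v -3.471 -3.986 4.296
v -3.39 -2.605 4.129
v -3.092 -3.278 4.822
v -3.858 -2.648 4.289
v -3.561 -3.32 4.982
v -4.303 -2.868 4.265
v -4.006 -3.541 4.958
v -4.604 -3.209 4.065
v -4.307 -3.881 4.757
v -4.682 -3.577 3.74
v -4.384 -4.249 4.433
v -4.515 -3.875 3.379
v -4.217 -4.547 4.072
v -4.148 -4.022 3.078
v -3.85 -4.695 3.771
v -3.679 -3.98 2.918
v -3.382 -4.652 3.611
v -3.234 -3.759 2.942
v -2.937 -4.432 3.635
v -2.933 -3.419 3.143
v -2.636 -4.091 3.835
v -2.856 -3.051 3.467
v -2.558 -3.723 4.16
v 3.067 1.7 1.181
v 3.658 1.702 1.402
v 3.343 2.502 2.239
v 2.753 2.5 2.019
v 3.658 1.92 1.193
v 3.343 2.72 2.03
v 3.522 2.087 0.982
v 3.208 2.887 1.819
v 3.283 2.166 0.817
v 2.968 2.966 1.654
v 2.994 2.138 0.735
v 2.679 2.938 1.572
v 2.722 2.01 0.755
v 2.407 2.81 1.592
v 2.529 1.811 0.873
v 2.214 2.611 1.71
v 2.459 1.586 1.062
v 2.145 2.386 1.899
v 2.529 1.387 1.278
v 2.214 2.187 2.115
v 2.722 1.26 1.472
v 2.407 2.061 2.309
v 2.994 1.234 1.599
v 2.679 2.034 2.436
v 3.283 1.315 1.631
v 2.968 2.115 2.468
v 3.522 1.483 1.56
v 3.208 2.283 2.397
f 2 4 1
f 5 2 1
f 1 4 3
f 3 5 1
f 2 8 4
f 6 2 5
f 6 8 2
f 4 8 3
f 7 5 3
f 3 8 7
f 7 6 5
f 8 6 7
f 9 20 14
f 9 14 10
f 9 10 16
f 9 16 19
f 9 19 20
f 10 14 18
f 14 20 13
f 20 19 11
f 19 16 15
f 16 10 17
f 12 18 13
f 12 13 11
f 12 11 15
f 12 15 17
f 12 17 18
f 13 18 14
f 11 13 20
f 15 11 19
f 17 15 16
f 18 17 10
f 22 21 25
f 22 25 23
f 23 25 26
f 23 26 24
f 25 21 27
f 25 27 26
f 26 27 28
f 26 28 24
f 27 21 29
f 27 29 28
f 28 29 30
f 28 30 24
f 29 21 31
f 29 31 30
f 30 31 32
f 30 32 24
f 31 21 33
f 31 33 32
f 32 33 34
f 32 34 24
f 33 21 35
f 33 35 34
f 34 35 36
f 34 36 24
f 35 21 37
f 35 37 36
f 36 37 38
f 36 38 24
f 37 21 39
f 37 39 38
f 38 39 40
f 38 40 24
f 39 21 41
f 39 41 40
f 40 41 42
f 40 42 24
f 41 21 43
f 41 43 42
f 42 43 44
f 42 44 24
f 43 21 45
f 43 45 44
f 44 45 46
f 44 46 24
f 45 21 22
f 45 22 46
f 46 22 23
f 46 23 24
f 48 47 51
f 48 51 49
f 49 51 52
f 49 52 50
f 51 47 53
f 51 53 52
f 52 53 54
f 52 54 50
f 53 47 55
f 53 55 54
f 54 55 56
f 54 56 50
f 55 47 57
f 55 57 56
f 56 57 58
f 56 58 50
f 57 47 59
f 57 59 58
f 58 59 60
f 58 60 50
f 59 47 61
f 59 61 60
f 60 61 62
f 60 62 50
f 61 47 63
f 61 63 62
f 62 63 64
f 62 64 50
f 63 47 65
f 63 65 64
f 64 65 66
f 64 66 50
f 65 47 67
f 65 67 66
f 66 67 68
f 66 68 50
f 67 47 69
f 67 69 68
f 68 69 70
f 68 70 50
f 69 47 71
f 69 71 70
f 70 71 72
f 70 72 50
f 71 47 73
f 71 73 72
f 72 73 74
f 72 74 50
f 73 47 48
f 73 48 74
f 74 48 49
f 74 49 50



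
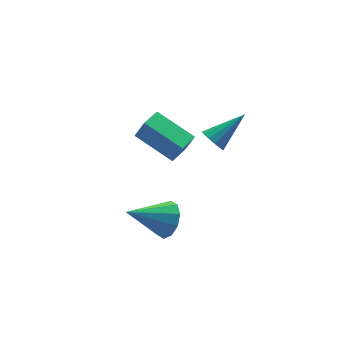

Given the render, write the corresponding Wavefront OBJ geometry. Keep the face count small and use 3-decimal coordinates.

v 1.95 -3.017 1.66
v 2.293 -3.307 1.176
v 3.57 -2.903 2.74
v 2.31 -2.941 1.112
v 2.213 -2.599 1.222
v 2.032 -2.39 1.471
v 1.825 -2.38 1.78
v 1.658 -2.572 2.051
v 1.584 -2.905 2.198
v 1.626 -3.274 2.174
v 1.77 -3.561 1.987
v 1.972 -3.675 1.697
v 2.167 -3.581 1.394
v 0.101 -2.353 -3.766
v 0.451 -2.897 -3.016
v -1.741 -2.007 -2.654
v 0.618 -2.316 -2.922
v 0.587 -1.749 -3.15
v 0.37 -1.413 -3.613
v 0.051 -1.436 -4.135
v -0.248 -1.809 -4.515
v -0.415 -2.391 -4.61
v -0.384 -2.958 -4.382
v -0.167 -3.294 -3.919
v 0.152 -3.271 -3.397
v -0.362 -0.124 0.598
v -0.064 -0.477 1.661
v 0.554 0.463 0.536
v 0.853 0.109 1.599
v 0.647 -1.789 -0.239
v 0.946 -2.143 0.824
v 1.564 -1.203 -0.301
v 1.862 -1.556 0.762
f 2 1 4
f 2 4 3
f 4 1 5
f 4 5 3
f 5 1 6
f 5 6 3
f 6 1 7
f 6 7 3
f 7 1 8
f 7 8 3
f 8 1 9
f 8 9 3
f 9 1 10
f 9 10 3
f 10 1 11
f 10 11 3
f 11 1 12
f 11 12 3
f 12 1 13
f 12 13 3
f 13 1 2
f 13 2 3
f 15 14 17
f 15 17 16
f 17 14 18
f 17 18 16
f 18 14 19
f 18 19 16
f 19 14 20
f 19 20 16
f 20 14 21
f 20 21 16
f 21 14 22
f 21 22 16
f 22 14 23
f 22 23 16
f 23 14 24
f 23 24 16
f 24 14 25
f 24 25 16
f 25 14 15
f 25 15 16
f 27 29 26
f 30 27 26
f 26 29 28
f 28 30 26
f 27 33 29
f 31 27 30
f 31 33 27
f 29 33 28
f 32 30 28
f 28 33 32
f 32 31 30
f 33 31 32



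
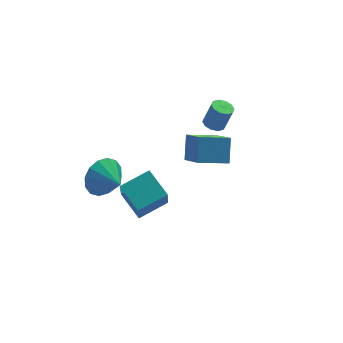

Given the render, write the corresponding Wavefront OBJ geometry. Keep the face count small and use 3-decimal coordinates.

v 1.15 -0.963 1.718
v 1.631 -0.175 2.689
v 1.163 0.315 0.675
v 1.643 1.103 1.646
v 2.597 -1.323 1.294
v 3.077 -0.535 2.265
v 2.609 -0.045 0.251
v 3.09 0.743 1.222
v -1.98 -1.321 -0.676
v -2.38 -2.081 0.94
v -2.196 0.06 -0.08
v -2.597 -0.7 1.536
v -0.483 -1.26 -0.276
v -0.884 -2.02 1.34
v -0.7 0.121 0.32
v -1.1 -0.639 1.936
v 3.597 2.044 0.673
v 4.081 1.807 0.487
v 4.508 1.74 1.681
v 4.023 1.976 1.867
v 4.125 2.157 0.491
v 4.551 2.09 1.685
v 3.967 2.463 0.564
v 4.394 2.396 1.758
v 3.668 2.609 0.679
v 4.094 2.542 1.874
v 3.341 2.539 0.792
v 3.768 2.472 1.986
v 3.112 2.28 0.859
v 3.539 2.213 2.053
v 3.069 1.93 0.855
v 3.495 1.863 2.049
v 3.226 1.624 0.782
v 3.653 1.557 1.976
v 3.526 1.478 0.666
v 3.952 1.411 1.861
v 3.852 1.548 0.554
v 4.279 1.481 1.748
v -2.089 2.227 -0.96
v -1.489 2.049 -1.828
v -1.791 0.993 -0.5
v -1.142 2.27 -1.457
v -1.049 2.48 -0.953
v -1.235 2.622 -0.451
v -1.649 2.659 -0.085
v -2.181 2.579 0.046
v -2.689 2.405 -0.092
v -3.035 2.184 -0.463
v -3.128 1.974 -0.967
v -2.943 1.832 -1.469
v -2.528 1.795 -1.834
v -1.996 1.875 -1.966
f 2 4 1
f 5 2 1
f 1 4 3
f 3 5 1
f 2 8 4
f 6 2 5
f 6 8 2
f 4 8 3
f 7 5 3
f 3 8 7
f 7 6 5
f 8 6 7
f 10 12 9
f 13 10 9
f 9 12 11
f 11 13 9
f 10 16 12
f 14 10 13
f 14 16 10
f 12 16 11
f 15 13 11
f 11 16 15
f 15 14 13
f 16 14 15
f 18 17 21
f 18 21 19
f 19 21 22
f 19 22 20
f 21 17 23
f 21 23 22
f 22 23 24
f 22 24 20
f 23 17 25
f 23 25 24
f 24 25 26
f 24 26 20
f 25 17 27
f 25 27 26
f 26 27 28
f 26 28 20
f 27 17 29
f 27 29 28
f 28 29 30
f 28 30 20
f 29 17 31
f 29 31 30
f 30 31 32
f 30 32 20
f 31 17 33
f 31 33 32
f 32 33 34
f 32 34 20
f 33 17 35
f 33 35 34
f 34 35 36
f 34 36 20
f 35 17 37
f 35 37 36
f 36 37 38
f 36 38 20
f 37 17 18
f 37 18 38
f 38 18 19
f 38 19 20
f 40 39 42
f 40 42 41
f 42 39 43
f 42 43 41
f 43 39 44
f 43 44 41
f 44 39 45
f 44 45 41
f 45 39 46
f 45 46 41
f 46 39 47
f 46 47 41
f 47 39 48
f 47 48 41
f 48 39 49
f 48 49 41
f 49 39 50
f 49 50 41
f 50 39 51
f 50 51 41
f 51 39 52
f 51 52 41
f 52 39 40
f 52 40 41



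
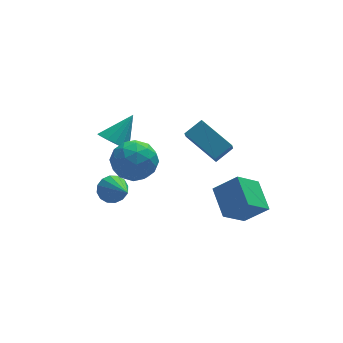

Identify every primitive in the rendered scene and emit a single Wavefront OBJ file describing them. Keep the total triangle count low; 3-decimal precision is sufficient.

v -1.637 -1.154 2.147
v -0.756 -1.612 1.493
v -1.864 -2.848 3.027
v -0.983 -3.306 2.373
v -0.745 -2.49 3.204
v -0.605 -1.443 2.66
v -2.015 -3.017 1.86
v -1.875 -1.97 1.316
v -0.99 -2.763 1.317
v -0.205 -2.437 2.147
v -2.415 -2.023 2.373
v -1.63 -1.697 3.203
v -1.176 -1.234 1.743
v -1.444 -3.226 2.777
v -1.304 -2.746 3.265
v -0.786 -3.015 2.881
v -1.088 -1.135 2.428
v -0.57 -1.404 2.044
v -0.563 -1.92 3.05
v -2.05 -3.056 2.476
v -1.532 -3.325 2.092
v -1.834 -1.445 1.639
v -1.316 -1.714 1.255
v -2.057 -2.54 1.47
v -0.796 -2.18 1.255
v -0.93 -3.176 1.772
v -1.536 -3.006 1.47
v -1.454 -2.391 1.151
v -0.335 -1.988 1.743
v -0.468 -2.984 2.26
v -0.328 -2.504 2.748
v -0.246 -1.889 2.428
v -0.472 -2.665 1.639
v -2.152 -1.476 2.26
v -2.285 -2.472 2.777
v -2.374 -2.571 2.092
v -2.292 -1.956 1.772
v -1.69 -1.284 2.748
v -1.824 -2.28 3.265
v -1.166 -2.069 3.369
v -1.084 -1.454 3.05
v -2.148 -1.795 2.881
v 2.609 -3.337 -1.693
v 2.529 -1.75 -0.96
v 3.809 -2.782 -2.762
v 3.729 -1.195 -2.029
v 3.691 -3.745 -0.691
v 3.611 -2.158 0.042
v 4.891 -3.19 -1.76
v 4.811 -1.603 -1.027
v -2.184 -1.419 -0.296
v -1.536 -1.103 0.003
v -1.836 -3.201 0.836
v -1.831 -0.998 0.258
v -2.22 -1.006 0.365
v -2.6 -1.125 0.295
v -2.868 -1.322 0.066
v -2.953 -1.545 -0.259
v -2.831 -1.735 -0.595
v -2.537 -1.839 -0.85
v -2.147 -1.831 -0.957
v -1.768 -1.713 -0.887
v -1.5 -1.515 -0.658
v -1.415 -1.292 -0.333
v -1.598 1.063 1.061
v -0.93 0.636 0.68
v -0.462 1.737 2.299
v -0.937 1.008 0.484
v -1.095 1.393 0.419
v -1.369 1.703 0.502
v -1.695 1.866 0.713
v -1.999 1.845 1.004
v -2.211 1.645 1.308
v -2.283 1.312 1.555
v -2.198 0.921 1.69
v -1.976 0.564 1.68
v -1.667 0.321 1.529
v -1.342 0.248 1.27
v -1.076 0.361 0.964
v 3.065 -0.357 -0.211
v 2.844 -0.949 0.512
v 1.972 1.152 0.69
v 1.751 0.561 1.413
v 3.989 -0.021 0.347
v 3.768 -0.612 1.07
v 2.896 1.489 1.248
v 2.675 0.897 1.971
f 1 38 17
f 38 12 41
f 17 41 6
f 38 41 17
f 1 17 13
f 17 6 18
f 13 18 2
f 17 18 13
f 1 13 22
f 13 2 23
f 22 23 8
f 13 23 22
f 1 22 34
f 22 8 37
f 34 37 11
f 22 37 34
f 1 34 38
f 34 11 42
f 38 42 12
f 34 42 38
f 2 18 29
f 18 6 32
f 29 32 10
f 18 32 29
f 6 41 19
f 41 12 40
f 19 40 5
f 41 40 19
f 12 42 39
f 42 11 35
f 39 35 3
f 42 35 39
f 11 37 36
f 37 8 24
f 36 24 7
f 37 24 36
f 8 23 28
f 23 2 25
f 28 25 9
f 23 25 28
f 4 30 16
f 30 10 31
f 16 31 5
f 30 31 16
f 4 16 14
f 16 5 15
f 14 15 3
f 16 15 14
f 4 14 21
f 14 3 20
f 21 20 7
f 14 20 21
f 4 21 26
f 21 7 27
f 26 27 9
f 21 27 26
f 4 26 30
f 26 9 33
f 30 33 10
f 26 33 30
f 5 31 19
f 31 10 32
f 19 32 6
f 31 32 19
f 3 15 39
f 15 5 40
f 39 40 12
f 15 40 39
f 7 20 36
f 20 3 35
f 36 35 11
f 20 35 36
f 9 27 28
f 27 7 24
f 28 24 8
f 27 24 28
f 10 33 29
f 33 9 25
f 29 25 2
f 33 25 29
f 44 46 43
f 47 44 43
f 43 46 45
f 45 47 43
f 44 50 46
f 48 44 47
f 48 50 44
f 46 50 45
f 49 47 45
f 45 50 49
f 49 48 47
f 50 48 49
f 52 51 54
f 52 54 53
f 54 51 55
f 54 55 53
f 55 51 56
f 55 56 53
f 56 51 57
f 56 57 53
f 57 51 58
f 57 58 53
f 58 51 59
f 58 59 53
f 59 51 60
f 59 60 53
f 60 51 61
f 60 61 53
f 61 51 62
f 61 62 53
f 62 51 63
f 62 63 53
f 63 51 64
f 63 64 53
f 64 51 52
f 64 52 53
f 66 65 68
f 66 68 67
f 68 65 69
f 68 69 67
f 69 65 70
f 69 70 67
f 70 65 71
f 70 71 67
f 71 65 72
f 71 72 67
f 72 65 73
f 72 73 67
f 73 65 74
f 73 74 67
f 74 65 75
f 74 75 67
f 75 65 76
f 75 76 67
f 76 65 77
f 76 77 67
f 77 65 78
f 77 78 67
f 78 65 79
f 78 79 67
f 79 65 66
f 79 66 67
f 81 83 80
f 84 81 80
f 80 83 82
f 82 84 80
f 81 87 83
f 85 81 84
f 85 87 81
f 83 87 82
f 86 84 82
f 82 87 86
f 86 85 84
f 87 85 86



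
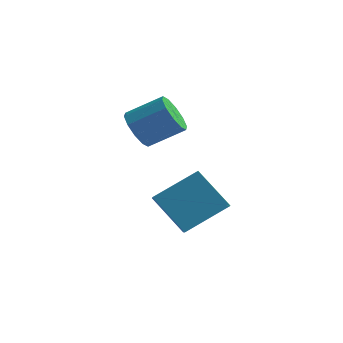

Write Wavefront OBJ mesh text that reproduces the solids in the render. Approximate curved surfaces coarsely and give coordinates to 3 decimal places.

v -0.978 1.027 2.707
v -0.484 0.371 2.389
v 0.772 0.918 3.216
v 0.278 1.573 3.533
v -0.443 0.793 2.048
v 0.813 1.339 2.875
v -0.607 1.304 1.959
v 0.65 1.85 2.785
v -0.912 1.709 2.155
v 0.344 2.256 2.981
v -1.243 1.853 2.562
v 0.014 2.4 3.388
v -1.472 1.682 3.024
v -0.216 2.229 3.851
v -1.513 1.261 3.365
v -0.257 1.807 4.192
v -1.35 0.75 3.455
v -0.093 1.296 4.281
v -1.044 0.344 3.259
v 0.212 0.891 4.085
v -0.714 0.2 2.852
v 0.543 0.747 3.678
v 2.591 -3.485 0.573
v 1.315 -3.187 1.865
v 2.002 -2.072 -0.334
v 0.726 -1.774 0.958
v 3.814 -2.366 1.522
v 2.538 -2.068 2.814
v 3.225 -0.953 0.615
v 1.949 -0.655 1.907
f 2 1 5
f 2 5 3
f 3 5 6
f 3 6 4
f 5 1 7
f 5 7 6
f 6 7 8
f 6 8 4
f 7 1 9
f 7 9 8
f 8 9 10
f 8 10 4
f 9 1 11
f 9 11 10
f 10 11 12
f 10 12 4
f 11 1 13
f 11 13 12
f 12 13 14
f 12 14 4
f 13 1 15
f 13 15 14
f 14 15 16
f 14 16 4
f 15 1 17
f 15 17 16
f 16 17 18
f 16 18 4
f 17 1 19
f 17 19 18
f 18 19 20
f 18 20 4
f 19 1 21
f 19 21 20
f 20 21 22
f 20 22 4
f 21 1 2
f 21 2 22
f 22 2 3
f 22 3 4
f 24 26 23
f 27 24 23
f 23 26 25
f 25 27 23
f 24 30 26
f 28 24 27
f 28 30 24
f 26 30 25
f 29 27 25
f 25 30 29
f 29 28 27
f 30 28 29



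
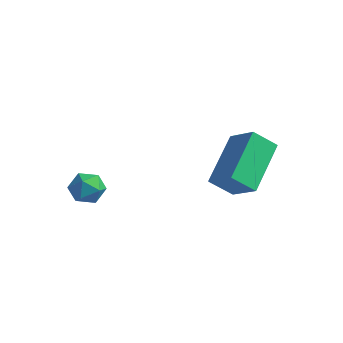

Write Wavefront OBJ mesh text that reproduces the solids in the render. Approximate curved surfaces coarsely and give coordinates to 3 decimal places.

v -0.284 -0.897 1.77
v -0.599 0.92 2.815
v 0.349 -0.387 1.074
v 0.033 1.43 2.119
v 0.747 -1.15 2.521
v 0.431 0.667 3.566
v 1.379 -0.64 1.825
v 1.064 1.177 2.87
v -3.104 -3.058 2.229
v -2.711 -3.52 1.914
v -3.929 -3.28 1.526
v -3.536 -3.742 1.211
v -3.761 -3.861 1.845
v -3.251 -3.724 2.279
v -3.389 -3.076 1.161
v -2.879 -2.939 1.595
v -2.887 -3.531 1.253
v -3.117 -4.016 1.676
v -3.523 -2.784 1.764
v -3.753 -3.269 2.187
f 2 4 1
f 5 2 1
f 1 4 3
f 3 5 1
f 2 8 4
f 6 2 5
f 6 8 2
f 4 8 3
f 7 5 3
f 3 8 7
f 7 6 5
f 8 6 7
f 9 20 14
f 9 14 10
f 9 10 16
f 9 16 19
f 9 19 20
f 10 14 18
f 14 20 13
f 20 19 11
f 19 16 15
f 16 10 17
f 12 18 13
f 12 13 11
f 12 11 15
f 12 15 17
f 12 17 18
f 13 18 14
f 11 13 20
f 15 11 19
f 17 15 16
f 18 17 10



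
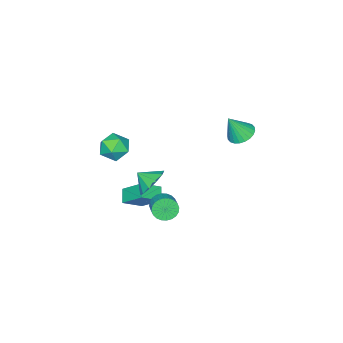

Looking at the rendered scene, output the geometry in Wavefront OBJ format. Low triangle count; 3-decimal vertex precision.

v -0.762 -1.658 -4.351
v 0.261 -2.167 -3.652
v -0.878 -0.389 -3.256
v 0.145 -0.899 -2.557
v -0.165 -1.161 -4.863
v 0.858 -1.671 -4.164
v -0.281 0.107 -3.768
v 0.742 -0.402 -3.069
v 0.52 0.87 -3.084
v 0.901 0.904 -3.707
v 1.54 1.603 -3.278
v 1.16 1.57 -2.656
v 0.707 1.108 -3.749
v 1.346 1.807 -3.32
v 0.484 1.276 -3.691
v 1.123 1.975 -3.262
v 0.267 1.382 -3.54
v 0.906 2.081 -3.111
v 0.088 1.41 -3.32
v 0.728 2.109 -2.891
v -0.024 1.356 -3.064
v 0.615 2.055 -2.635
v -0.054 1.228 -2.811
v 0.585 1.927 -2.382
v 0.003 1.046 -2.6
v 0.643 1.745 -2.171
v 0.14 0.837 -2.462
v 0.779 1.536 -2.033
v 0.334 0.633 -2.42
v 0.973 1.332 -1.991
v 0.557 0.465 -2.478
v 1.196 1.164 -2.049
v 0.774 0.359 -2.629
v 1.413 1.058 -2.2
v 0.952 0.331 -2.849
v 1.592 1.03 -2.42
v 1.065 0.385 -3.105
v 1.704 1.084 -2.676
v 1.095 0.513 -3.358
v 1.734 1.212 -2.929
v 1.037 0.695 -3.569
v 1.677 1.394 -3.14
v 1.35 -0.754 1.007
v 2.153 -1.202 1.228
v 0.687 -2.098 0.692
v 1.49 -2.546 0.913
v 0.983 -2.121 1.59
v 1.393 -1.291 1.785
v 1.447 -2.009 0.135
v 1.857 -1.179 0.33
v 2.213 -1.978 0.689
v 1.927 -2.047 1.589
v 0.913 -1.253 0.331
v 0.627 -1.322 1.231
v -2.251 3.857 2.602
v -1.588 4.273 2.435
v -1.649 3.443 3.958
v -1.762 4.489 2.578
v -2.01 4.61 2.725
v -2.294 4.615 2.852
v -2.572 4.505 2.942
v -2.801 4.297 2.98
v -2.947 4.021 2.96
v -2.986 3.72 2.886
v -2.913 3.44 2.769
v -2.739 3.224 2.626
v -2.491 3.104 2.479
v -2.207 3.098 2.351
v -1.929 3.208 2.262
v -1.7 3.417 2.224
v -1.555 3.692 2.243
v -1.515 3.993 2.318
v 0.564 0.189 -1.606
v 1.305 -0.017 -2.229
v 0.816 -0.629 -1.034
v 1.522 0.354 -1.793
v 1.372 0.663 -1.286
v 0.914 0.79 -0.901
v 0.321 0.688 -0.786
v -0.178 0.395 -0.984
v -0.394 0.024 -1.419
v -0.245 -0.284 -1.926
v 0.214 -0.412 -2.311
v 0.806 -0.31 -2.426
f 2 4 1
f 5 2 1
f 1 4 3
f 3 5 1
f 2 8 4
f 6 2 5
f 6 8 2
f 4 8 3
f 7 5 3
f 3 8 7
f 7 6 5
f 8 6 7
f 10 9 13
f 10 13 11
f 11 13 14
f 11 14 12
f 13 9 15
f 13 15 14
f 14 15 16
f 14 16 12
f 15 9 17
f 15 17 16
f 16 17 18
f 16 18 12
f 17 9 19
f 17 19 18
f 18 19 20
f 18 20 12
f 19 9 21
f 19 21 20
f 20 21 22
f 20 22 12
f 21 9 23
f 21 23 22
f 22 23 24
f 22 24 12
f 23 9 25
f 23 25 24
f 24 25 26
f 24 26 12
f 25 9 27
f 25 27 26
f 26 27 28
f 26 28 12
f 27 9 29
f 27 29 28
f 28 29 30
f 28 30 12
f 29 9 31
f 29 31 30
f 30 31 32
f 30 32 12
f 31 9 33
f 31 33 32
f 32 33 34
f 32 34 12
f 33 9 35
f 33 35 34
f 34 35 36
f 34 36 12
f 35 9 37
f 35 37 36
f 36 37 38
f 36 38 12
f 37 9 39
f 37 39 38
f 38 39 40
f 38 40 12
f 39 9 41
f 39 41 40
f 40 41 42
f 40 42 12
f 41 9 10
f 41 10 42
f 42 10 11
f 42 11 12
f 43 54 48
f 43 48 44
f 43 44 50
f 43 50 53
f 43 53 54
f 44 48 52
f 48 54 47
f 54 53 45
f 53 50 49
f 50 44 51
f 46 52 47
f 46 47 45
f 46 45 49
f 46 49 51
f 46 51 52
f 47 52 48
f 45 47 54
f 49 45 53
f 51 49 50
f 52 51 44
f 56 55 58
f 56 58 57
f 58 55 59
f 58 59 57
f 59 55 60
f 59 60 57
f 60 55 61
f 60 61 57
f 61 55 62
f 61 62 57
f 62 55 63
f 62 63 57
f 63 55 64
f 63 64 57
f 64 55 65
f 64 65 57
f 65 55 66
f 65 66 57
f 66 55 67
f 66 67 57
f 67 55 68
f 67 68 57
f 68 55 69
f 68 69 57
f 69 55 70
f 69 70 57
f 70 55 71
f 70 71 57
f 71 55 72
f 71 72 57
f 72 55 56
f 72 56 57
f 74 73 76
f 74 76 75
f 76 73 77
f 76 77 75
f 77 73 78
f 77 78 75
f 78 73 79
f 78 79 75
f 79 73 80
f 79 80 75
f 80 73 81
f 80 81 75
f 81 73 82
f 81 82 75
f 82 73 83
f 82 83 75
f 83 73 84
f 83 84 75
f 84 73 74
f 84 74 75



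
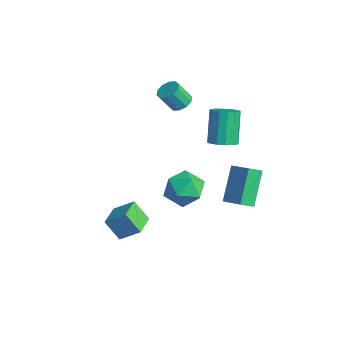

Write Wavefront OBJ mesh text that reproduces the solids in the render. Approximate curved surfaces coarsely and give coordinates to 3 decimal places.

v -0.834 -3.438 -1.463
v -0.154 -2.591 -0.679
v -0.221 -2.908 -2.568
v 0.46 -2.062 -1.784
v 0.24 -4.418 -1.336
v 0.921 -3.572 -0.552
v 0.854 -3.889 -2.441
v 1.534 -3.042 -1.657
v -3.683 1.771 3.218
v -3.154 2.106 3.508
v -3.328 1.424 4.612
v -3.857 1.089 4.322
v -3.51 2.327 3.588
v -3.684 1.645 4.693
v -3.932 2.335 3.527
v -4.106 1.653 4.632
v -4.259 2.128 3.348
v -4.433 1.446 4.452
v -4.366 1.785 3.119
v -4.54 1.102 4.223
v -4.212 1.436 2.928
v -4.386 0.754 4.032
v -3.856 1.215 2.847
v -4.03 0.533 3.952
v -3.434 1.207 2.908
v -3.608 0.525 4.013
v -3.107 1.414 3.088
v -3.281 0.732 4.192
v -3 1.758 3.317
v -3.174 1.075 4.421
v -0.867 2.792 1.546
v -0.192 2.574 1.937
v -1.057 3.13 3.744
v -1.733 3.348 3.354
v -0.135 2.978 1.839
v -1.001 3.534 3.647
v -0.275 3.332 1.664
v -1.141 3.888 3.471
v -0.573 3.541 1.456
v -1.439 4.098 3.264
v -0.95 3.55 1.273
v -1.816 4.106 3.081
v -1.305 3.355 1.163
v -2.171 3.911 2.971
v -1.543 3.01 1.156
v -2.408 3.566 2.963
v -1.599 2.606 1.253
v -2.465 3.162 3.061
v -1.459 2.252 1.429
v -2.325 2.808 3.236
v -1.161 2.042 1.636
v -2.027 2.599 3.444
v -0.784 2.034 1.819
v -1.65 2.59 3.627
v -0.429 2.229 1.929
v -1.295 2.785 3.737
v 2.697 1.753 -0.273
v 2.748 0.939 0.232
v 1.688 2.737 1.416
v 1.739 1.923 1.922
v 3.841 2.117 0.198
v 3.892 1.303 0.704
v 2.832 3.101 1.888
v 2.883 2.287 2.393
v -1.793 1.405 -1.756
v -0.804 1.73 -1.121
v -1.176 -0.47 -1.759
v -0.187 -0.145 -1.124
v -1.287 -0.111 -0.599
v -1.669 1.047 -0.597
v -0.311 0.213 -2.283
v -0.693 1.371 -2.281
v 0.112 0.993 -1.446
v -0.491 0.792 -0.405
v -1.489 0.468 -2.475
v -2.092 0.267 -1.434
f 2 4 1
f 5 2 1
f 1 4 3
f 3 5 1
f 2 8 4
f 6 2 5
f 6 8 2
f 4 8 3
f 7 5 3
f 3 8 7
f 7 6 5
f 8 6 7
f 10 9 13
f 10 13 11
f 11 13 14
f 11 14 12
f 13 9 15
f 13 15 14
f 14 15 16
f 14 16 12
f 15 9 17
f 15 17 16
f 16 17 18
f 16 18 12
f 17 9 19
f 17 19 18
f 18 19 20
f 18 20 12
f 19 9 21
f 19 21 20
f 20 21 22
f 20 22 12
f 21 9 23
f 21 23 22
f 22 23 24
f 22 24 12
f 23 9 25
f 23 25 24
f 24 25 26
f 24 26 12
f 25 9 27
f 25 27 26
f 26 27 28
f 26 28 12
f 27 9 29
f 27 29 28
f 28 29 30
f 28 30 12
f 29 9 10
f 29 10 30
f 30 10 11
f 30 11 12
f 32 31 35
f 32 35 33
f 33 35 36
f 33 36 34
f 35 31 37
f 35 37 36
f 36 37 38
f 36 38 34
f 37 31 39
f 37 39 38
f 38 39 40
f 38 40 34
f 39 31 41
f 39 41 40
f 40 41 42
f 40 42 34
f 41 31 43
f 41 43 42
f 42 43 44
f 42 44 34
f 43 31 45
f 43 45 44
f 44 45 46
f 44 46 34
f 45 31 47
f 45 47 46
f 46 47 48
f 46 48 34
f 47 31 49
f 47 49 48
f 48 49 50
f 48 50 34
f 49 31 51
f 49 51 50
f 50 51 52
f 50 52 34
f 51 31 53
f 51 53 52
f 52 53 54
f 52 54 34
f 53 31 55
f 53 55 54
f 54 55 56
f 54 56 34
f 55 31 32
f 55 32 56
f 56 32 33
f 56 33 34
f 58 60 57
f 61 58 57
f 57 60 59
f 59 61 57
f 58 64 60
f 62 58 61
f 62 64 58
f 60 64 59
f 63 61 59
f 59 64 63
f 63 62 61
f 64 62 63
f 65 76 70
f 65 70 66
f 65 66 72
f 65 72 75
f 65 75 76
f 66 70 74
f 70 76 69
f 76 75 67
f 75 72 71
f 72 66 73
f 68 74 69
f 68 69 67
f 68 67 71
f 68 71 73
f 68 73 74
f 69 74 70
f 67 69 76
f 71 67 75
f 73 71 72
f 74 73 66



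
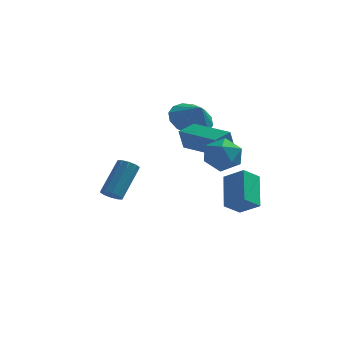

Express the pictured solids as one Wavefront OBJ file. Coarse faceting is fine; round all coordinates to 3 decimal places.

v 1.361 1.947 -2.069
v 0.768 1.355 -1.505
v 1.114 3.314 -0.893
v 0.521 2.722 -0.329
v 2.279 1.598 -1.471
v 1.686 1.006 -0.907
v 2.032 2.965 -0.295
v 1.439 2.373 0.269
v -1.091 3.691 2.638
v -0.169 3.985 2.231
v -0.529 3.149 3.522
v -0.309 4.388 2.568
v -0.658 4.604 2.923
v -1.124 4.576 3.202
v -1.581 4.311 3.33
v -1.906 3.88 3.272
v -2.014 3.398 3.045
v -1.874 2.995 2.708
v -1.524 2.778 2.353
v -1.059 2.806 2.074
v -0.602 3.071 1.946
v -0.276 3.503 2.004
v -0.89 0.959 1.949
v -1.061 0.772 2.916
v -0.391 1.673 2.175
v -0.562 1.486 3.142
v 0.862 -0.286 2.018
v 0.691 -0.473 2.985
v 1.361 0.428 2.244
v 1.19 0.241 3.211
v 0.422 -1.555 2.192
v 1.128 -1.031 1.937
v 1.252 -2.149 3.263
v 1.958 -1.625 3.008
v 1.223 -1.245 3.398
v 0.71 -0.877 2.736
v 1.67 -2.303 2.464
v 1.157 -1.935 1.802
v 1.899 -1.493 2.105
v 1.622 -0.839 2.682
v 0.758 -2.341 2.518
v 0.481 -1.687 3.095
v -4.236 1.99 -1.504
v -3.795 2.135 -1.779
v -3.302 3.336 -0.351
v -3.744 3.19 -0.076
v -4.043 2.341 -1.866
v -3.55 3.542 -0.438
v -4.365 2.412 -1.815
v -3.872 3.613 -0.387
v -4.638 2.322 -1.645
v -4.145 3.523 -0.217
v -4.757 2.105 -1.421
v -4.265 3.306 0.007
v -4.678 1.844 -1.229
v -4.185 3.045 0.199
v -4.43 1.638 -1.142
v -3.937 2.839 0.286
v -4.108 1.567 -1.193
v -3.615 2.768 0.235
v -3.835 1.657 -1.363
v -3.342 2.858 0.065
v -3.715 1.874 -1.587
v -3.223 3.075 -0.159
f 2 4 1
f 5 2 1
f 1 4 3
f 3 5 1
f 2 8 4
f 6 2 5
f 6 8 2
f 4 8 3
f 7 5 3
f 3 8 7
f 7 6 5
f 8 6 7
f 10 9 12
f 10 12 11
f 12 9 13
f 12 13 11
f 13 9 14
f 13 14 11
f 14 9 15
f 14 15 11
f 15 9 16
f 15 16 11
f 16 9 17
f 16 17 11
f 17 9 18
f 17 18 11
f 18 9 19
f 18 19 11
f 19 9 20
f 19 20 11
f 20 9 21
f 20 21 11
f 21 9 22
f 21 22 11
f 22 9 10
f 22 10 11
f 24 26 23
f 27 24 23
f 23 26 25
f 25 27 23
f 24 30 26
f 28 24 27
f 28 30 24
f 26 30 25
f 29 27 25
f 25 30 29
f 29 28 27
f 30 28 29
f 31 42 36
f 31 36 32
f 31 32 38
f 31 38 41
f 31 41 42
f 32 36 40
f 36 42 35
f 42 41 33
f 41 38 37
f 38 32 39
f 34 40 35
f 34 35 33
f 34 33 37
f 34 37 39
f 34 39 40
f 35 40 36
f 33 35 42
f 37 33 41
f 39 37 38
f 40 39 32
f 44 43 47
f 44 47 45
f 45 47 48
f 45 48 46
f 47 43 49
f 47 49 48
f 48 49 50
f 48 50 46
f 49 43 51
f 49 51 50
f 50 51 52
f 50 52 46
f 51 43 53
f 51 53 52
f 52 53 54
f 52 54 46
f 53 43 55
f 53 55 54
f 54 55 56
f 54 56 46
f 55 43 57
f 55 57 56
f 56 57 58
f 56 58 46
f 57 43 59
f 57 59 58
f 58 59 60
f 58 60 46
f 59 43 61
f 59 61 60
f 60 61 62
f 60 62 46
f 61 43 63
f 61 63 62
f 62 63 64
f 62 64 46
f 63 43 44
f 63 44 64
f 64 44 45
f 64 45 46



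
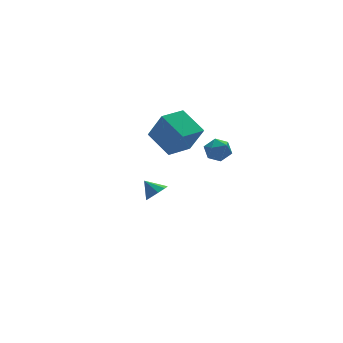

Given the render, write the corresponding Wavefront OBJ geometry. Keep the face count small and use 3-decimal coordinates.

v 0.324 3.108 -3.995
v 0.643 2.63 -3.368
v -0.164 3.872 -3.165
v 1.026 3.04 -3.52
v 1.081 3.482 -3.895
v 0.782 3.748 -4.316
v 0.268 3.715 -4.587
v -0.219 3.397 -4.581
v -0.452 2.944 -4.301
v -0.322 2.568 -3.878
v 0.111 2.444 -3.509
v 0.721 -3.308 2.725
v 1.143 -3.011 3.441
v 0.857 -4.649 3.199
v 1.279 -4.352 3.915
v 0.418 -4.187 3.81
v 0.334 -3.358 3.517
v 1.666 -4.302 3.123
v 1.582 -3.473 2.83
v 1.727 -3.626 3.688
v 0.956 -3.554 4.112
v 1.044 -4.106 2.528
v 0.273 -4.034 2.952
v -1.223 -1.99 2.491
v -0.725 -2.816 4.3
v -1.742 -0.272 3.419
v -1.245 -1.099 5.228
v 0.405 -1.401 2.312
v 0.902 -2.228 4.121
v -0.115 0.316 3.24
v 0.383 -0.51 5.049
f 2 1 4
f 2 4 3
f 4 1 5
f 4 5 3
f 5 1 6
f 5 6 3
f 6 1 7
f 6 7 3
f 7 1 8
f 7 8 3
f 8 1 9
f 8 9 3
f 9 1 10
f 9 10 3
f 10 1 11
f 10 11 3
f 11 1 2
f 11 2 3
f 12 23 17
f 12 17 13
f 12 13 19
f 12 19 22
f 12 22 23
f 13 17 21
f 17 23 16
f 23 22 14
f 22 19 18
f 19 13 20
f 15 21 16
f 15 16 14
f 15 14 18
f 15 18 20
f 15 20 21
f 16 21 17
f 14 16 23
f 18 14 22
f 20 18 19
f 21 20 13
f 25 27 24
f 28 25 24
f 24 27 26
f 26 28 24
f 25 31 27
f 29 25 28
f 29 31 25
f 27 31 26
f 30 28 26
f 26 31 30
f 30 29 28
f 31 29 30

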